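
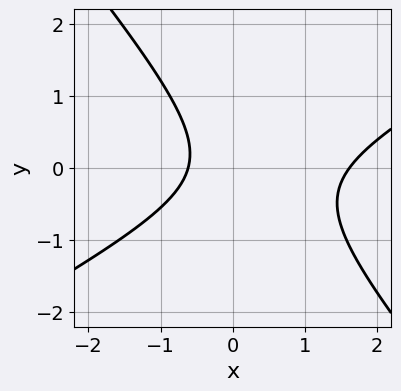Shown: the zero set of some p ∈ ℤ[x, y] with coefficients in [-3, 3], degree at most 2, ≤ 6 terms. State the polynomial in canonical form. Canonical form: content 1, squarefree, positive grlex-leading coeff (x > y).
2*x^2 - 2*x*y - 3*y^2 - 2*x - 2

First, deg p = 2. The shape is more complex than any degree-1 curve.
Then, observable constraints: no y-intercept at any integer in the box.
Finally, putting this together gives p.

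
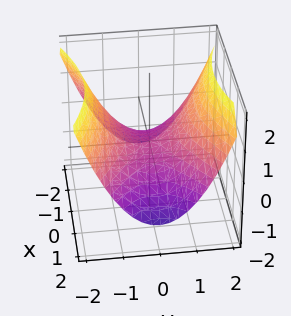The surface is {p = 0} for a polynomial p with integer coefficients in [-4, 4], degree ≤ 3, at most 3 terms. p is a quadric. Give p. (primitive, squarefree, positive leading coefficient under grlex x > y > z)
x^2 - 2*y^2 + 3*z

Degree: a saddle surface; a quadric, so deg p = 2.
Symmetries: it's symmetric under y → −y, forcing even powers of y; mirror symmetry x ↦ −x ⇒ only even powers of x.
Observable constraints: it meets the z-axis at z = 0 (among the integer gridlines); it meets the y-axis at y = 0 (among the integer gridlines); it meets the x-axis at x = 0 (among the integer gridlines).
Fitting integer coefficients to these (and the overall shape) gives p.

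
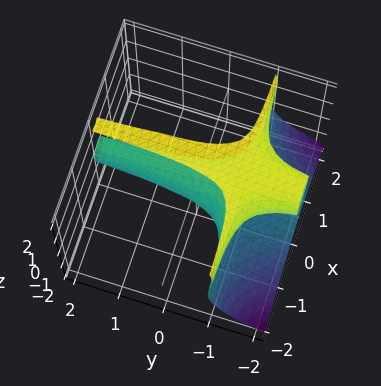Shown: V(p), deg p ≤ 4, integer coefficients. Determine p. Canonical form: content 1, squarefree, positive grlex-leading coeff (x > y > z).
2*x^2*y - z^3 + 2*x^2 + 3*z^2 - 2*z

(a) Degree: the shape is more complex than any degree-2 surface, so deg p = 3.
(b) Against the integer gridlines: one x-axis crossing is at x = 0; the z-axis gridline crossings are at z ∈ {0, 1, 2}; the visible y-axis segment lies entirely on the surface.
(c) These observations pin down the coefficients.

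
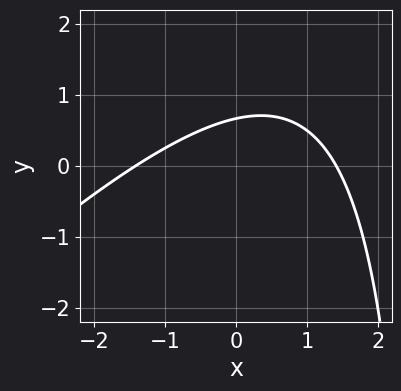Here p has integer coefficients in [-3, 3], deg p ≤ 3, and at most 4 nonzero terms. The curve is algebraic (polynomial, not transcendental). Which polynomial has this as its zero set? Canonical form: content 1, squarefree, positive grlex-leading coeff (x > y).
x^2 - x*y + 3*y - 2

Degree: no degree-1 curve has this shape, so deg p = 2.
Matching integer coefficients to the picture gives p.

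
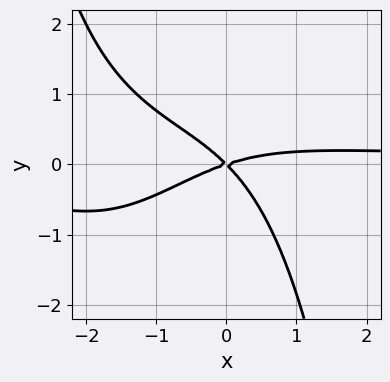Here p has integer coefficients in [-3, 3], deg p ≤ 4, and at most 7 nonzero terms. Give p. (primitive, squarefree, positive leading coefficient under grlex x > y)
x^3*y + 2*x^2*y - x^2 + 2*x*y + 3*y^2

1. deg p = 4. A generic line meets the curve in up to 4 points.
2. Reading off the gridlines: one x-axis crossing is at x = 0; one y-axis crossing is at y = 0.
3. Putting this together gives p.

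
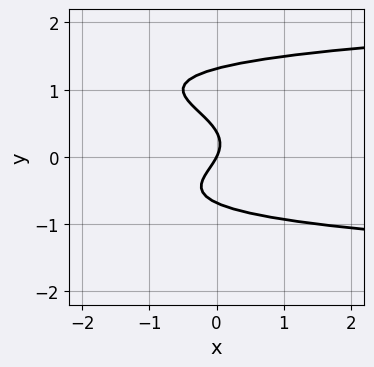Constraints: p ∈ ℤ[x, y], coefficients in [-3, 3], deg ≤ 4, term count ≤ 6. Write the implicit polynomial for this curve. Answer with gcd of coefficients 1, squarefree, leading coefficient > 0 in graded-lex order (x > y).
The degree is 4 — a generic line meets the curve in up to 4 points.
From the axis intercepts and sections: it crosses the y-axis at the gridline y = 0; one x-axis crossing is at x = 0.
Putting this together gives p.

3*y^4 - 3*y^3 - 2*y^2 - 2*x + y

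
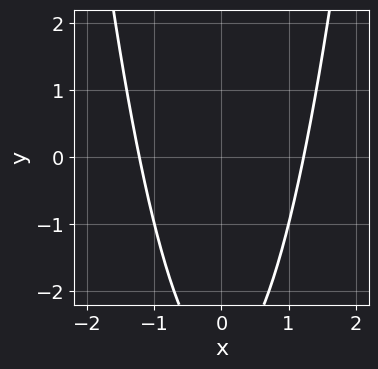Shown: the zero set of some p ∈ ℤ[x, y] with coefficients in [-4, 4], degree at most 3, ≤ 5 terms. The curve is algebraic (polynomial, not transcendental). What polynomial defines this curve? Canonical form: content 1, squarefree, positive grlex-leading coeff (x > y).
(a) Degree: no degree-1 curve has this shape, so deg p = 2.
(b) Symmetries: mirror symmetry x ↦ −x ⇒ only even powers of x.
(c) Checking where it meets the axes: it misses every integer gridline on the y-axis.
(d) Together with the visible shape, these determine p as stated.

2*x^2 - y - 3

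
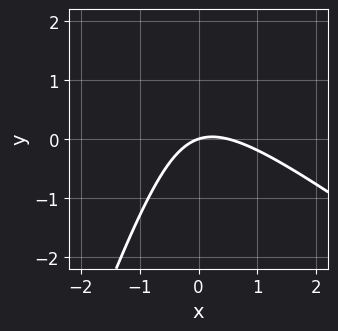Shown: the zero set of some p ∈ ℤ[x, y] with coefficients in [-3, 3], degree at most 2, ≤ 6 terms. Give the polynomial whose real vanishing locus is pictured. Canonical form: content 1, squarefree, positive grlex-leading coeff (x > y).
2*x^2 + 2*x*y - y^2 - x + 3*y

The degree is 2 — a generic line meets the curve in up to 2 points.
From the axis intercepts and sections: it meets the x-axis at x = 0 (among the integer gridlines); it meets the y-axis at y = 0 (among the integer gridlines).
These observations pin down the coefficients.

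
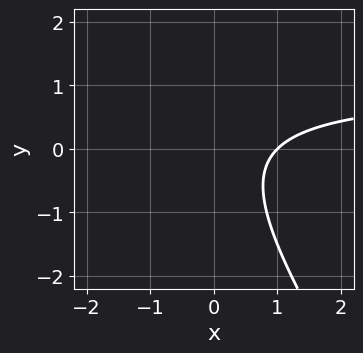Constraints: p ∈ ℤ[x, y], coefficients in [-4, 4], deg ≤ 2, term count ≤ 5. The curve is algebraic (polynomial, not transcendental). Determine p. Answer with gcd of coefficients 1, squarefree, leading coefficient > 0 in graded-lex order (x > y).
deg p = 2.
Observable constraints: one x-axis crossing is at x = 1; the curve avoids every integer y-axis point in the box.
These observations pin down the coefficients.

3*x*y + 2*y^2 - 3*x + 3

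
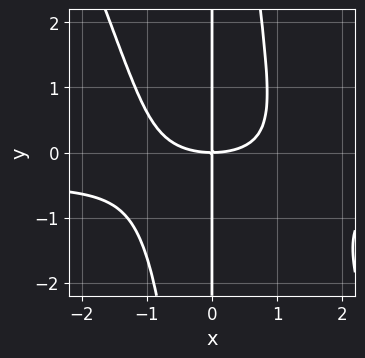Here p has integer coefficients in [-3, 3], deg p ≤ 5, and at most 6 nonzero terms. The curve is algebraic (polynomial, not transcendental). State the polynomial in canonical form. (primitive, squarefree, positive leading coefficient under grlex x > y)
2*x^3*y + x^2*y^2 + x^3 - 3*x*y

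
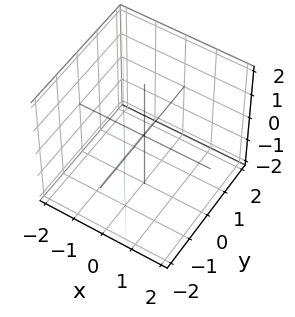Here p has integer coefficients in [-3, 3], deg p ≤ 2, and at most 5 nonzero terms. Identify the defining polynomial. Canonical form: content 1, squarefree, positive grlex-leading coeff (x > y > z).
1. The degree is 1 — every cross-section is a straight line — this is a plane.
2. Against the integer gridlines: it crosses the y-axis at the gridline y = -1; it misses every integer gridline on the z-axis.
3. Together with the visible shape, these determine p as stated.

3*x + 2*y + 2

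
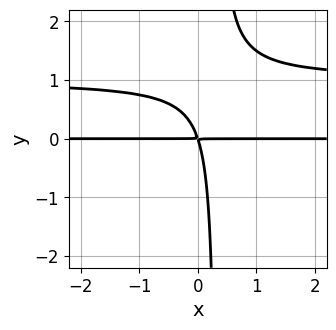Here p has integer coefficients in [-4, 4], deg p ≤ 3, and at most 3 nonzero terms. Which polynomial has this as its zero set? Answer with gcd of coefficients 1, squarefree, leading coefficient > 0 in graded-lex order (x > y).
3*x*y^2 - 3*x*y - y^2

(a) The degree is 3 — the shape is more complex than any degree-2 curve.
(b) Reading off the gridlines: every point of the x-axis in the box is on the curve.
(c) Matching integer coefficients to the picture gives p.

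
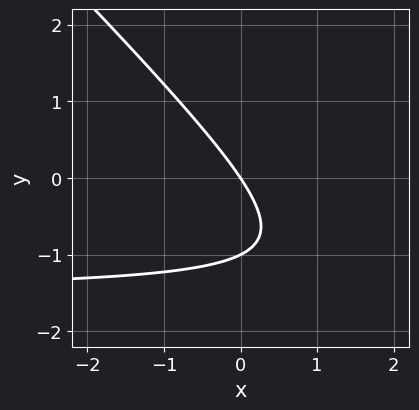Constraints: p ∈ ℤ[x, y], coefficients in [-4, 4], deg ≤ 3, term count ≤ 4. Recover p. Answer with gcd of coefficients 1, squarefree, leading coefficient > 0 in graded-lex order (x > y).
2*x*y + 2*y^2 + 3*x + 2*y

(a) Degree: the shape is more complex than any degree-1 curve, so deg p = 2.
(b) Observable constraints: it crosses the x-axis at the gridline x = 0; the y-axis gridline crossings are at y ∈ {-1, 0}.
(c) These observations pin down the coefficients.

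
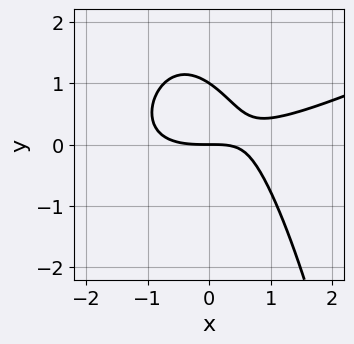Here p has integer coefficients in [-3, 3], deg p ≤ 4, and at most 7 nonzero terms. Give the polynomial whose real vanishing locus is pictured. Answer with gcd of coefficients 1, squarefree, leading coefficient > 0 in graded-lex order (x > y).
(a) Degree: no degree-2 curve has this shape, so deg p = 3.
(b) Reading off the gridlines: among the integer gridlines, it crosses the y-axis at y ∈ {0, 1}; it meets the x-axis at x = 0 (among the integer gridlines).
(c) Putting this together gives p.

x^3 - 2*x^2*y - 2*x*y - 3*y^2 + 3*y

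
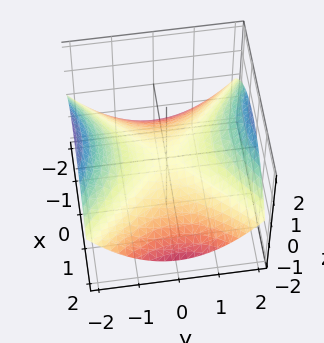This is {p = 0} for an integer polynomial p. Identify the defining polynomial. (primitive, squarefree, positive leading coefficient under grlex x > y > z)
1. The degree is 2 — a saddle surface; a quadric.
2. Symmetries: mirror symmetry x ↦ −x ⇒ only even powers of x; mirror symmetry y ↦ −y ⇒ only even powers of y.
3. Observable constraints: it crosses the x-axis at the gridline x = 0; it meets the y-axis at y = 0 (among the integer gridlines); it crosses the z-axis at the gridline z = 0.
4. Assembling these constraints gives the stated polynomial.

x^2 - y^2 + 3*z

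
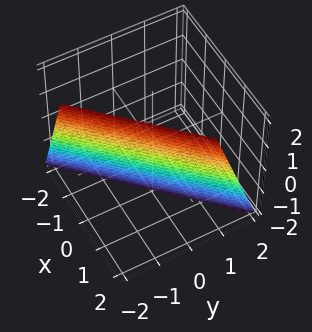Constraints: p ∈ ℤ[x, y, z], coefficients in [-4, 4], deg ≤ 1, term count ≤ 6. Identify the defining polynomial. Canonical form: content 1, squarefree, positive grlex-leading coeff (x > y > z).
The degree is 1 — the surface is flat (a plane).
From the visible intercepts: one z-axis crossing is at z = -2.
Assembling these constraints gives the stated polynomial.

3*x - 3*y - z - 2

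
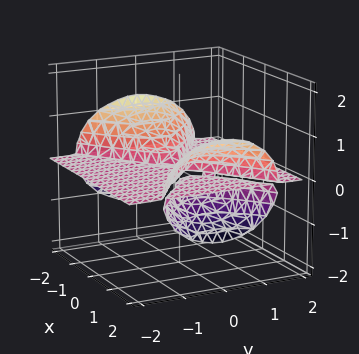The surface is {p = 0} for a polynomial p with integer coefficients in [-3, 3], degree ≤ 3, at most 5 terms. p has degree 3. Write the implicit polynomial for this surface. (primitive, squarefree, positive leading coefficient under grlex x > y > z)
x^2*z - 2*y^2*z - 3*z^3

The degree is 3 — a generic line meets the surface in up to 3 points.
Reading off the gridlines: one z-axis crossing is at z = 0; the visible y-axis segment lies entirely on the surface; the visible x-axis segment lies entirely on the surface.
These observations pin down the coefficients.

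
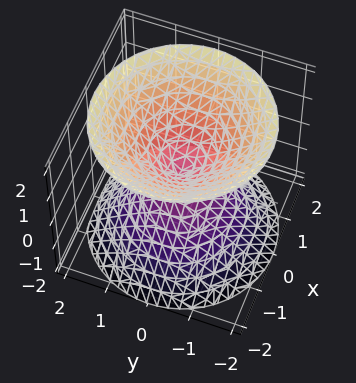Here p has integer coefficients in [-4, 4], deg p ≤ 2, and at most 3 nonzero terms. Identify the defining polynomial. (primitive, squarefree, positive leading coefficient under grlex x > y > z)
x^2 + y^2 - z^2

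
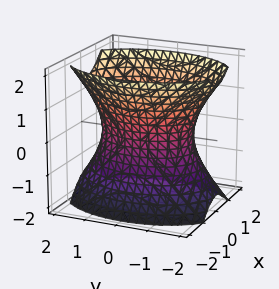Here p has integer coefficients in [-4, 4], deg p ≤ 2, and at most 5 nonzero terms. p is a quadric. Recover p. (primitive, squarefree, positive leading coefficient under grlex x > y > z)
2*x^2 + y^2 - z^2 - 2

(a) The degree is 2 — an hourglass — one-sheet hyperboloid; a quadric.
(b) Symmetries: the z ↦ −z reflection is a symmetry, so z appears only in even powers; mirror symmetry y ↦ −y ⇒ only even powers of y; the x ↦ −x reflection is a symmetry, so x appears only in even powers.
(c) Reading off the gridlines: the x-axis gridline crossings are at x ∈ {-1, 1}; the surface avoids every integer z-axis point in the box.
(d) Together with the visible shape, these determine p as stated.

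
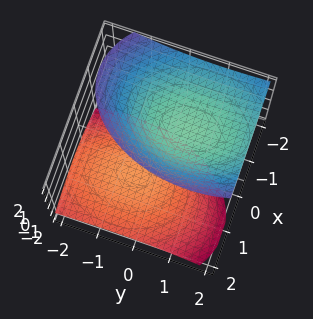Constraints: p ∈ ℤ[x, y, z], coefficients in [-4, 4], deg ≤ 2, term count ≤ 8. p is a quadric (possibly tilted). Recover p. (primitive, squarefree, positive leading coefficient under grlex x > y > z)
First, there are 2 components. They look like related sheets of one shape, so recover p as a whole.
Next, degree: no degree-1 surface has this shape, so deg p = 2.
Next, observable constraints: no x-intercept at any integer in the box; it misses every integer gridline on the y-axis.
Finally, the integer polynomial consistent with all of this is the stated p.

2*x^2 + 2*x*z + y^2 - y*z - 2*z^2 + 3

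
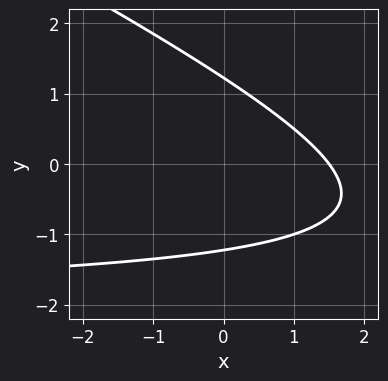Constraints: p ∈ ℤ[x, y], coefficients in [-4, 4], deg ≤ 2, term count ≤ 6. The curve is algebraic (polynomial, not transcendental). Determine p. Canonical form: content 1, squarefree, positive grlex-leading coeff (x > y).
x*y + 2*y^2 + 2*x - 3

(a) The degree is 2 — the shape is more complex than any degree-1 curve.
(b) Solving for integer coefficients yields p as stated.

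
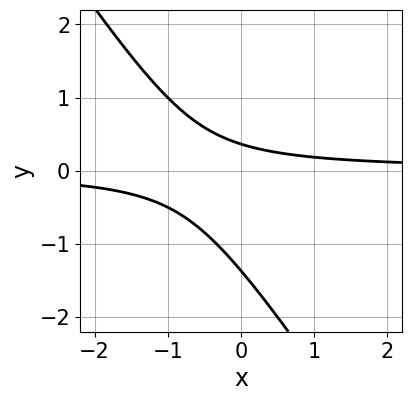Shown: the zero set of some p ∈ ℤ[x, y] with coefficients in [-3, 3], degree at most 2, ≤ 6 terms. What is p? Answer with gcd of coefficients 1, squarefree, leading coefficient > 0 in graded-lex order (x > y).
(a) deg p = 2.
(b) Checking where it meets the axes: the curve avoids every integer x-axis point in the box.
(c) The integer polynomial consistent with all of this is the stated p.

3*x*y + 2*y^2 + 2*y - 1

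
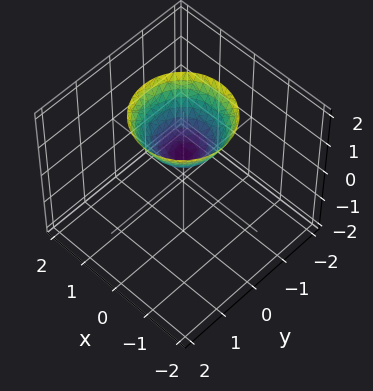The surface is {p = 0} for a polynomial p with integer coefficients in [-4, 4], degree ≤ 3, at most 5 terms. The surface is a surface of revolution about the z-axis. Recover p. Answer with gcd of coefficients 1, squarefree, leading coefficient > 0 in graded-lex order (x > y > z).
3*x^2 + 3*y^2 - 3*z + 2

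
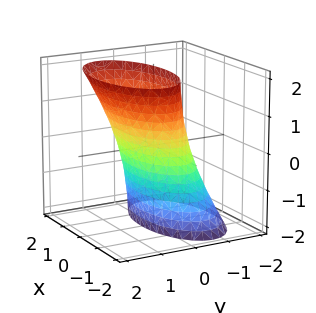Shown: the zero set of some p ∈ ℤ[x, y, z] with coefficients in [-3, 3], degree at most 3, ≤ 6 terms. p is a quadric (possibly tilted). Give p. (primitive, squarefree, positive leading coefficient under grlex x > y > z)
x^2 + 3*y^2 - 2*y*z - 2

First, the degree is 2 — the shape is more complex than any degree-1 surface.
Then, against the integer gridlines: no z-intercept at any integer in the box.
Finally, fitting integer coefficients to these (and the overall shape) gives p.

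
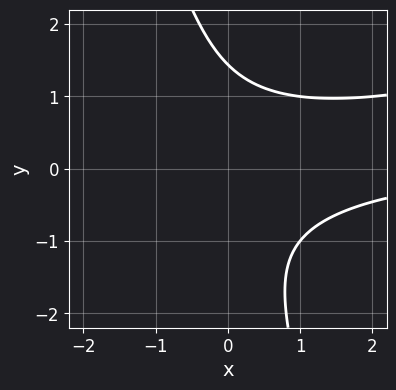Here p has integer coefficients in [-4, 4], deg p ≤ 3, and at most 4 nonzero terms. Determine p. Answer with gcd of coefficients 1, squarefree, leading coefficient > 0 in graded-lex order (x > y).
x^2*y - 3*x*y^2 - y^3 + 3

First, deg p = 3. The shape is more complex than any degree-2 curve.
Then, from the visible intercepts: the curve avoids every integer x-axis point in the box.
Finally, together with the visible shape, these determine p as stated.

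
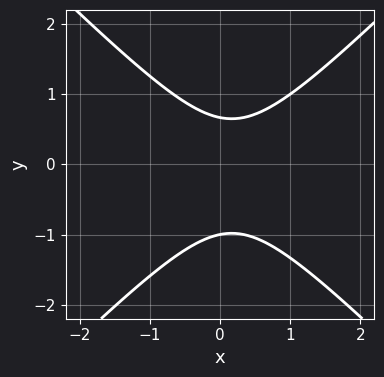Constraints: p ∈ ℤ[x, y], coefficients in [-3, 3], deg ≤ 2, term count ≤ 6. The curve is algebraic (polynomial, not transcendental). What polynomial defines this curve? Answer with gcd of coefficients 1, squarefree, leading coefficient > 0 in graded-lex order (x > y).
1. Degree: no degree-1 curve has this shape, so deg p = 2.
2. Observable constraints: it meets the y-axis at y = -1 (among the integer gridlines); no x-intercept at any integer in the box.
3. Assembling these constraints gives the stated polynomial.

3*x^2 - 3*y^2 - x - y + 2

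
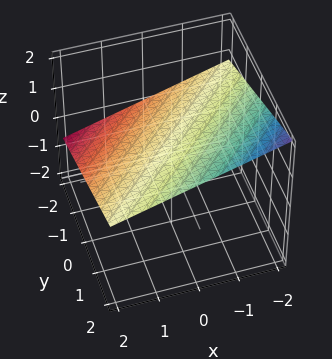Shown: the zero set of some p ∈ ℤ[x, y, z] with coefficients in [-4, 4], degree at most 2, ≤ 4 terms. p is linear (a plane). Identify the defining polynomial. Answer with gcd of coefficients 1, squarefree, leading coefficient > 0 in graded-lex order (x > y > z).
(a) deg p = 1. The surface is flat (a plane).
(b) Observable constraints: it meets the x-axis at x = 2 (among the integer gridlines); it crosses the y-axis at the gridline y = -2.
(c) The integer polynomial consistent with all of this is the stated p.

x - y + 3*z - 2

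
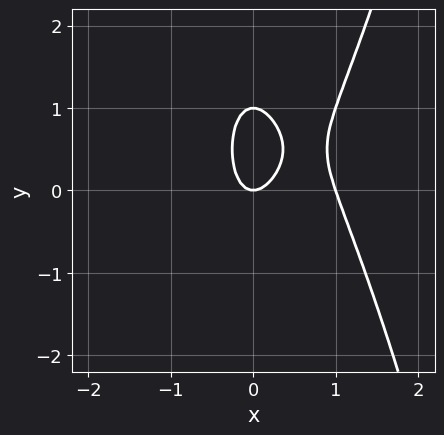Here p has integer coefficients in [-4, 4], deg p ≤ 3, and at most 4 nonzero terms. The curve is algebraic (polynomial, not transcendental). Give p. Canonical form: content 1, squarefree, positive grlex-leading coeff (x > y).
3*x^3 - 3*x^2 - y^2 + y

First, deg p = 3. The shape is more complex than any degree-2 curve.
Next, reading off the gridlines: the x-axis gridline crossings are at x ∈ {0, 1}; the y-axis gridline crossings are at y ∈ {0, 1}.
Finally, together with the visible shape, these determine p as stated.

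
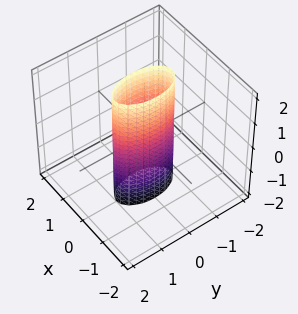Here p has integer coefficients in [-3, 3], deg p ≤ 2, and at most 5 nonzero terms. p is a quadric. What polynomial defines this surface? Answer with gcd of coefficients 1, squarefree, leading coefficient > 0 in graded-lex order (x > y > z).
1. The degree is 2 — constant cross-section along one axis; a quadric.
2. Symmetries: it's symmetric under x → −x, forcing even powers of x; mirror symmetry z ↦ −z ⇒ only even powers of z; it's symmetric under y → −y, forcing even powers of y.
3. Observable constraints: among the integer gridlines, it crosses the y-axis at y ∈ {-1, 1}; no z-intercept at any integer in the box.
4. These observations pin down the coefficients.

3*x^2 + y^2 - 1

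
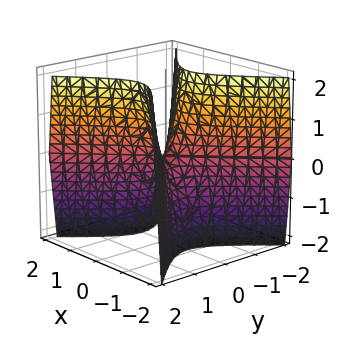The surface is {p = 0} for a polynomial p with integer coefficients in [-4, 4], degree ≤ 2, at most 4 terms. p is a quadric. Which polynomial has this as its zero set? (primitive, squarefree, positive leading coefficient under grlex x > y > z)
3*x^2 - 3*y^2 + z

1. The degree is 2 — a hyperbolic paraboloid; a quadric.
2. Symmetries: the y ↦ −y reflection is a symmetry, so y appears only in even powers; mirror symmetry x ↦ −x ⇒ only even powers of x.
3. From the axis intercepts and sections: it crosses the x-axis at the gridline x = 0; one y-axis crossing is at y = 0; one z-axis crossing is at z = 0.
4. Fitting integer coefficients to these (and the overall shape) gives p.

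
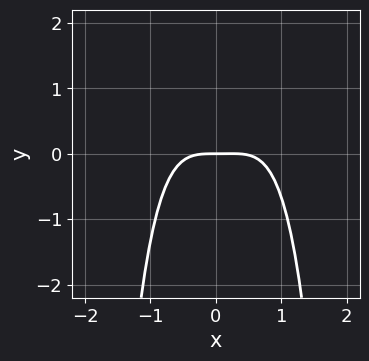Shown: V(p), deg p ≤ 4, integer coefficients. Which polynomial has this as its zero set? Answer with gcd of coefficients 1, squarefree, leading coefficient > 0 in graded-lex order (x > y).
3*x^4 - x^3 + 3*y

The degree is 4 — the shape is more complex than any degree-3 curve.
Against the integer gridlines: it crosses the y-axis at the gridline y = 0; it meets the x-axis at x = 0 (among the integer gridlines).
Putting this together gives p.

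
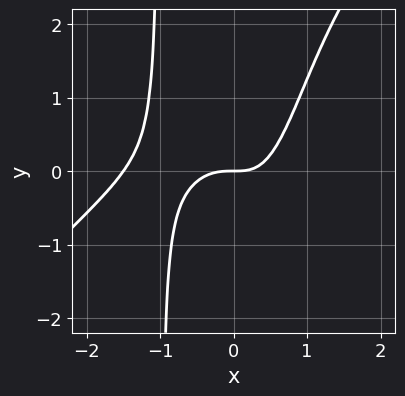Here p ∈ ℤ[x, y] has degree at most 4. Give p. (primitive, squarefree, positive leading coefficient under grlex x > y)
2*x^4 - 2*x^3*y + 3*x^3 - 2*y

1. deg p = 4. The shape is more complex than any degree-3 curve.
2. Observable constraints: it crosses the x-axis at the gridline x = 0; one y-axis crossing is at y = 0.
3. Assembling these constraints gives the stated polynomial.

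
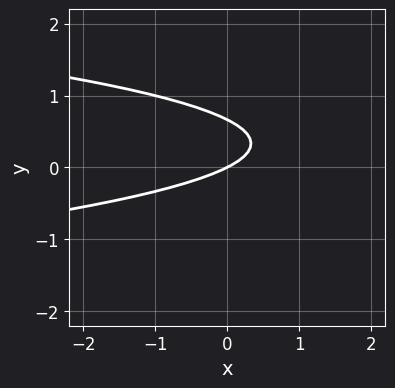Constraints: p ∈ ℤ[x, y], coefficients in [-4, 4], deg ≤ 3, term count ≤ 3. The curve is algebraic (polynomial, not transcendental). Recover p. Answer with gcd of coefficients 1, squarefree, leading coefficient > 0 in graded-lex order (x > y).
3*y^2 + x - 2*y

1. Degree: no degree-1 curve has this shape, so deg p = 2.
2. From the axis intercepts and sections: one x-axis crossing is at x = 0; one y-axis crossing is at y = 0.
3. The integer polynomial consistent with all of this is the stated p.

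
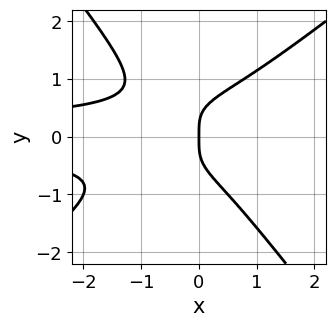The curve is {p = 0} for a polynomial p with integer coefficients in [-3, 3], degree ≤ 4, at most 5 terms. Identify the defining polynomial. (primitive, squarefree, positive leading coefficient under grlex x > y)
(a) The degree is 4 — no degree-3 curve has this shape.
(b) From the axis intercepts and sections: it crosses the x-axis at the gridline x = 0; it meets the y-axis at y = 0 (among the integer gridlines).
(c) Solving for integer coefficients yields p as stated.

2*x^2*y^2 - x*y^3 - 2*y^4 + x*y^2 + x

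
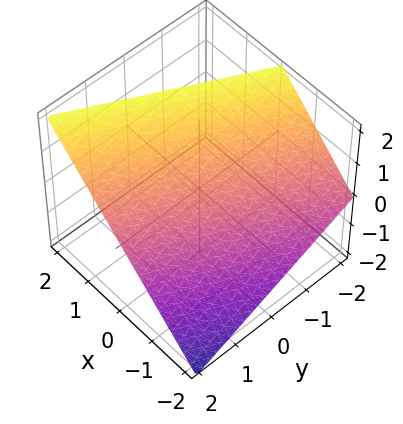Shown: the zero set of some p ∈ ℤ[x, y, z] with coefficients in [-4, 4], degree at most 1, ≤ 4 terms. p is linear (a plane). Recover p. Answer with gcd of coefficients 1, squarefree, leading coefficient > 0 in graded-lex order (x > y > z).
deg p = 1. Every cross-section is a straight line — this is a plane.
Checking where it meets the axes: it meets the y-axis at y = 2 (among the integer gridlines); one z-axis crossing is at z = 1; one x-axis crossing is at x = -1.
These observations pin down the coefficients.

2*x - y - 2*z + 2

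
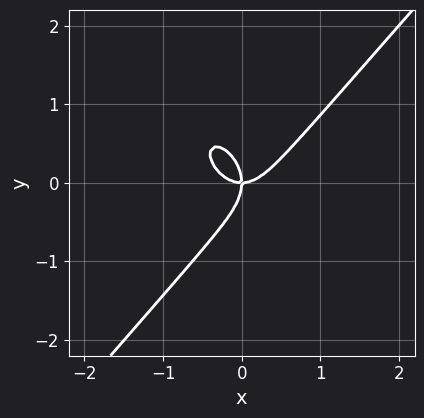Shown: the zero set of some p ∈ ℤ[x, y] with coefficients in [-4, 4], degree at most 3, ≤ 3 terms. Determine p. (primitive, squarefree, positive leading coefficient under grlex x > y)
3*x^3 - 2*y^3 - 2*x*y

The degree is 3 — a generic line meets the curve in up to 3 points.
Reading off the gridlines: it crosses the x-axis at the gridline x = 0; it crosses the y-axis at the gridline y = 0.
Solving for integer coefficients yields p as stated.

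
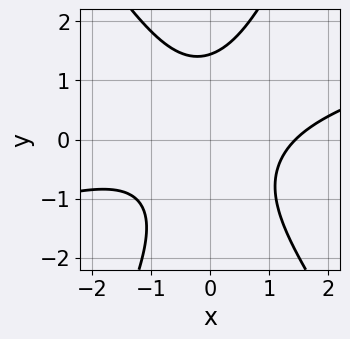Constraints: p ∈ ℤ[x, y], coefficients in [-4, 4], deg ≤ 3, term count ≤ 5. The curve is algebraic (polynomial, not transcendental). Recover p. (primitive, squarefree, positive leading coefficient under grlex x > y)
x^3 - 3*x^2*y - x*y^2 + y^3 - 3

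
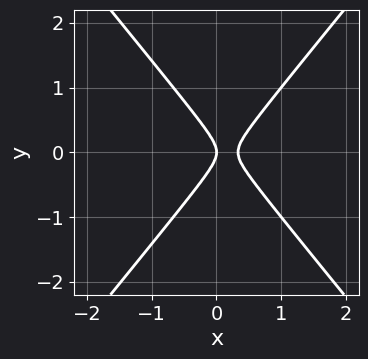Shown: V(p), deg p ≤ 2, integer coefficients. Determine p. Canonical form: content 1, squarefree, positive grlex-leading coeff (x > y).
3*x^2 - 2*y^2 - x

First, degree: the shape is more complex than any degree-1 curve, so deg p = 2.
Next, symmetries: mirror symmetry y ↦ −y ⇒ only even powers of y.
Then, checking where it meets the axes: one x-axis crossing is at x = 0; it meets the y-axis at y = 0 (among the integer gridlines).
Finally, together with the visible shape, these determine p as stated.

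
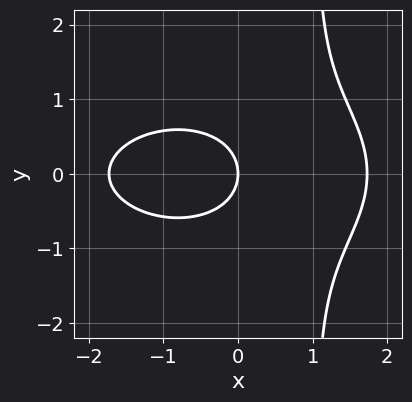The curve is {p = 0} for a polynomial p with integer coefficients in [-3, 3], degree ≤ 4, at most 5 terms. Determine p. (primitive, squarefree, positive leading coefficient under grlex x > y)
First, degree: the shape is more complex than any degree-2 curve, so deg p = 3.
Next, symmetries: mirror symmetry y ↦ −y ⇒ only even powers of y.
Next, observable constraints: it crosses the y-axis at the gridline y = 0; one x-axis crossing is at x = 0.
Finally, putting this together gives p.

x^3 + 3*x*y^2 - 3*y^2 - 3*x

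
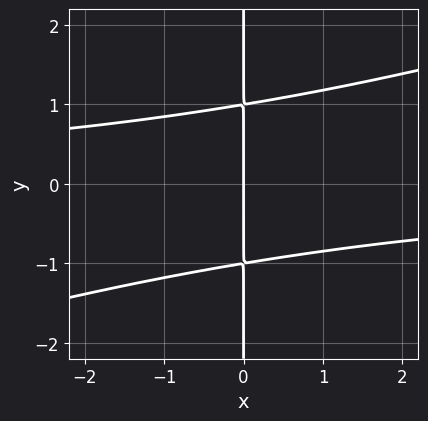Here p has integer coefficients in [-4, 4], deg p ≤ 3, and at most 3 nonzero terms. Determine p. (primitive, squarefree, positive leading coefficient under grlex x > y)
x^2*y - 3*x*y^2 + 3*x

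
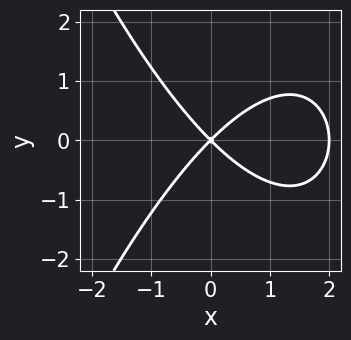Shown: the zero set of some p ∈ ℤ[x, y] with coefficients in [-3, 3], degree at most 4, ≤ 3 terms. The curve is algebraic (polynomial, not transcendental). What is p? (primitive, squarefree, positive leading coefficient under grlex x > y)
deg p = 3.
Symmetries: the y ↦ −y reflection is a symmetry, so y appears only in even powers.
Against the integer gridlines: it meets the y-axis at y = 0 (among the integer gridlines); among the integer gridlines, it crosses the x-axis at x ∈ {0, 2}.
Putting this together gives p.

x^3 - 2*x^2 + 2*y^2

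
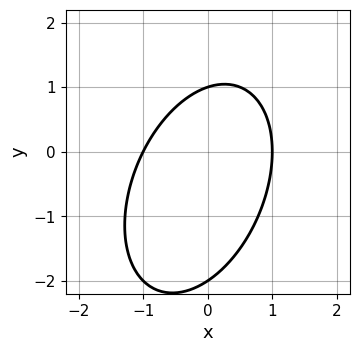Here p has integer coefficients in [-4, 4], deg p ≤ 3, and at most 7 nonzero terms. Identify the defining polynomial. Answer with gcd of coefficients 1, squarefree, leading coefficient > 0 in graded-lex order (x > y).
2*x^2 - x*y + y^2 + y - 2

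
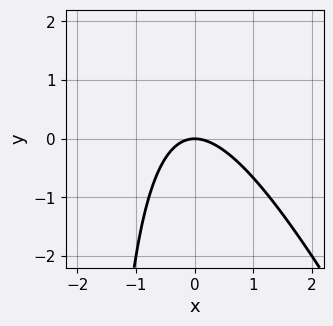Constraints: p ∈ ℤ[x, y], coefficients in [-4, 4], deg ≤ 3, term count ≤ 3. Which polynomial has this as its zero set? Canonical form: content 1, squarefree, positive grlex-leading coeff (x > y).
1. The degree is 2 — the shape is more complex than any degree-1 curve.
2. Checking where it meets the axes: it meets the x-axis at x = 0 (among the integer gridlines); it meets the y-axis at y = 0 (among the integer gridlines).
3. Fitting integer coefficients to these (and the overall shape) gives p.

2*x^2 + x*y + 2*y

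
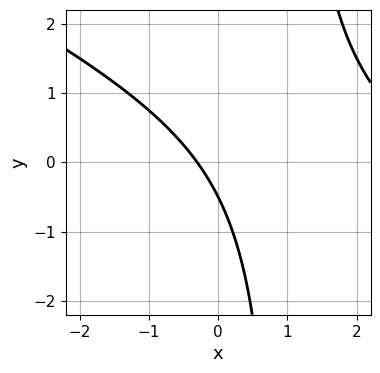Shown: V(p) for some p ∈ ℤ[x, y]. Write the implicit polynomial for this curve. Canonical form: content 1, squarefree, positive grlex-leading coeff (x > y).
deg p = 2.
Matching integer coefficients to the picture gives p.

x^2 + 2*x*y - 3*x - 2*y - 1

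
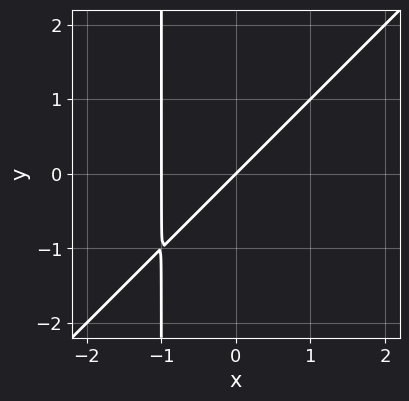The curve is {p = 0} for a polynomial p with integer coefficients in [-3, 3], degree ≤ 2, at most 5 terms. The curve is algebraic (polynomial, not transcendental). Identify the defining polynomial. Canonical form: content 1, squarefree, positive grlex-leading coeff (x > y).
x^2 - x*y + x - y

1. Degree: a generic line meets the curve in up to 2 points, so deg p = 2.
2. From the visible intercepts: it meets the y-axis at y = 0 (among the integer gridlines); the x-axis gridline crossings are at x ∈ {-1, 0}.
3. Solving for integer coefficients yields p as stated.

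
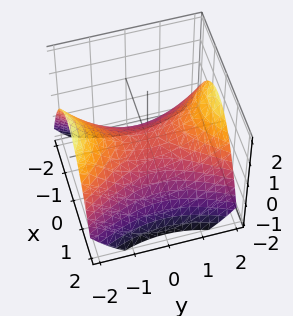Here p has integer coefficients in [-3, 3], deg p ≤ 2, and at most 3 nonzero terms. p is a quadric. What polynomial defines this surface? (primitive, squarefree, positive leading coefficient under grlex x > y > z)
2*x^2 - y^2 + 3*z

1. The degree is 2 — a hyperbolic paraboloid; a quadric.
2. Symmetries: mirror symmetry x ↦ −x ⇒ only even powers of x; the y ↦ −y reflection is a symmetry, so y appears only in even powers.
3. Observable constraints: one x-axis crossing is at x = 0; one z-axis crossing is at z = 0; it meets the y-axis at y = 0 (among the integer gridlines).
4. The integer polynomial consistent with all of this is the stated p.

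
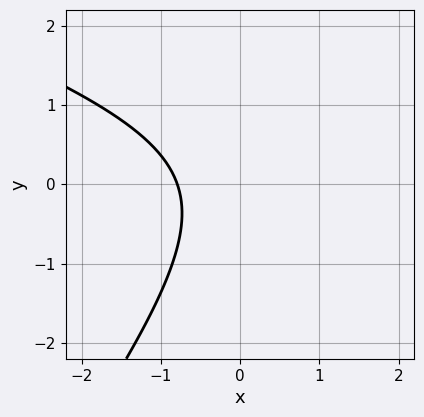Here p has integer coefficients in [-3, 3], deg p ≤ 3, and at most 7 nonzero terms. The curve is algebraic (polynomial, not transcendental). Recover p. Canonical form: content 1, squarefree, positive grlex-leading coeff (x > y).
x^2 + 2*x*y - 2*y^2 - 3*x - 3

First, degree: a generic line meets the curve in up to 2 points, so deg p = 2.
Next, from the visible intercepts: it misses every integer gridline on the y-axis.
Finally, matching integer coefficients to the picture gives p.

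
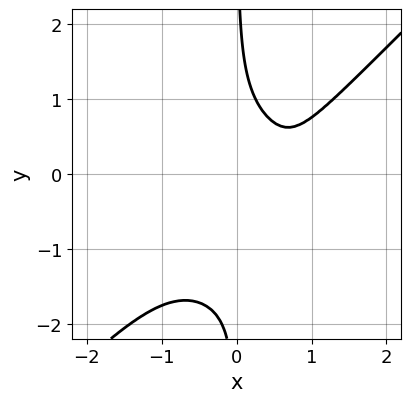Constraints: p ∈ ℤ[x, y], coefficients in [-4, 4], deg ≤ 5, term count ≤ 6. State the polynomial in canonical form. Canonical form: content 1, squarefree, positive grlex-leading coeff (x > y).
1. The degree is 4 — the shape is more complex than any degree-3 curve.
2. Reading off the gridlines: no x-intercept at any integer in the box; it misses every integer gridline on the y-axis.
3. These observations pin down the coefficients.

3*x^4 - 3*x*y^3 - 3*x*y^2 - 2*x + 2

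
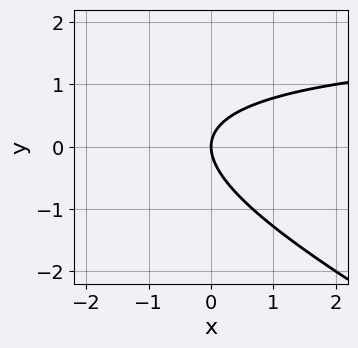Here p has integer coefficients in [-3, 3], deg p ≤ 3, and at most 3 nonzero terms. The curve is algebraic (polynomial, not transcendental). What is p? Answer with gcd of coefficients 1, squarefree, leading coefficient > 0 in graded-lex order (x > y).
x*y + 2*y^2 - 2*x

1. The degree is 2 — no degree-1 curve has this shape.
2. From the axis intercepts and sections: it crosses the y-axis at the gridline y = 0; one x-axis crossing is at x = 0.
3. These observations pin down the coefficients.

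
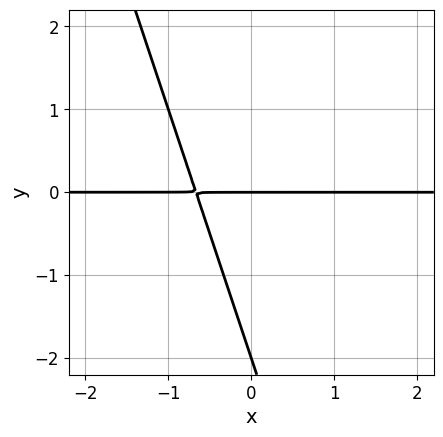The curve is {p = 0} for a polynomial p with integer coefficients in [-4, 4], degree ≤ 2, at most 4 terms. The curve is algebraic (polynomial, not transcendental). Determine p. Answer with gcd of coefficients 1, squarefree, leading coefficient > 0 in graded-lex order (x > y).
1. The degree is 2 — no degree-1 curve has this shape.
2. From the axis intercepts and sections: the y-axis gridline crossings are at y ∈ {-2, 0}; the visible x-axis segment lies entirely on the curve.
3. Together with the visible shape, these determine p as stated.

3*x*y + y^2 + 2*y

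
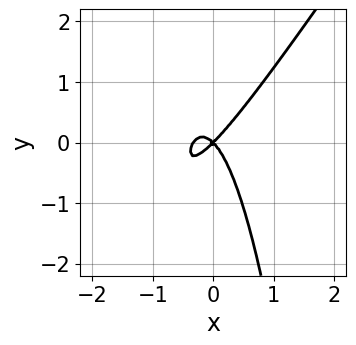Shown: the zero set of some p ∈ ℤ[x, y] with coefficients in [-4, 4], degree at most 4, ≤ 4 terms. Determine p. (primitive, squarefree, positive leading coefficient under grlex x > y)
3*x^3 - 2*x^2*y + x^2 - y^2

(a) The degree is 3 — a generic line meets the curve in up to 3 points.
(b) From the axis intercepts and sections: it meets the x-axis at x = 0 (among the integer gridlines); one y-axis crossing is at y = 0.
(c) Solving for integer coefficients yields p as stated.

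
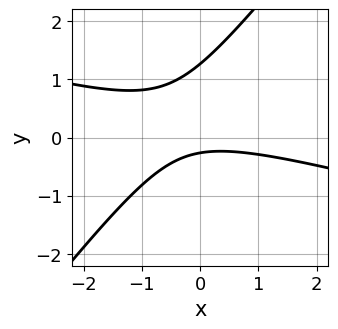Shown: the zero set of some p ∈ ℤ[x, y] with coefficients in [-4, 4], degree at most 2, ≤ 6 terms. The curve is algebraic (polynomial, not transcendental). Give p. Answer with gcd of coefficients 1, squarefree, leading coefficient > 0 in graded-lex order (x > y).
The degree is 2 — the shape is more complex than any degree-1 curve.
Checking where it meets the axes: it misses every integer gridline on the x-axis.
The integer polynomial consistent with all of this is the stated p.

x^2 + 3*x*y - 3*y^2 + 3*y + 1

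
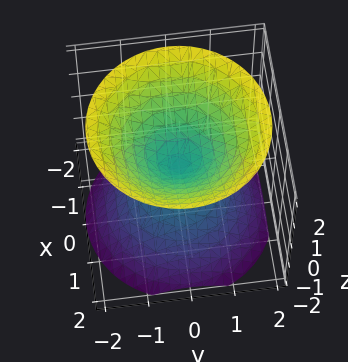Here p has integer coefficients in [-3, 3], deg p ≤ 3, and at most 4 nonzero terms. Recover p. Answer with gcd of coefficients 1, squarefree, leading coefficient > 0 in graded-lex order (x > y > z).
x^2 + y^2 - z^2

(a) I count 2 distinct pieces. They look like related sheets of one shape, so recover p as a whole.
(b) deg p = 2. Two nappes meeting at a single point; a quadric.
(c) Symmetries: every cross-section ⟂ z is a circle, so x, y appear only via x² + y²; it's symmetric under z → −z, forcing even powers of z.
(d) Checking where it meets the axes: it meets the y-axis at y = 0 (among the integer gridlines); a circular section at z = 1 has radius exactly 1; it meets the x-axis at x = 0 (among the integer gridlines).
(e) Assembling these constraints gives the stated polynomial.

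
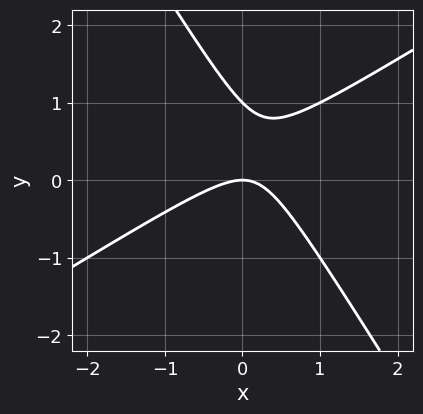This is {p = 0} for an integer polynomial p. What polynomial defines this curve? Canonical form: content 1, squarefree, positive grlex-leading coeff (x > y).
(a) deg p = 2. A generic line meets the curve in up to 2 points.
(b) Observable constraints: among the integer gridlines, it crosses the y-axis at y ∈ {0, 1}; it meets the x-axis at x = 0 (among the integer gridlines).
(c) Together with the visible shape, these determine p as stated.

x^2 - x*y - y^2 + y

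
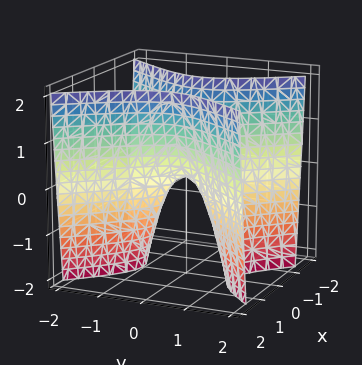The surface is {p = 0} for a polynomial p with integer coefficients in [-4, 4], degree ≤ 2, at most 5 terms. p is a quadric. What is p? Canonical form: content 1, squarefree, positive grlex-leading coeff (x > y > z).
3*x^2 - 2*y^2 - z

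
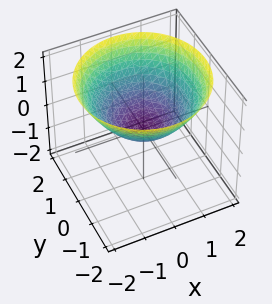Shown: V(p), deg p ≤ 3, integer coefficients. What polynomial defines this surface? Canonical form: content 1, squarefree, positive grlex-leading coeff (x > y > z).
x^2 + y^2 - 2*z

(a) The degree is 2 — a single bowl opening along one axis; a quadric.
(b) By symmetry, the z-axis is an axis of rotation, so x and y enter only as x² + y².
(c) From the axis intercepts and sections: it crosses the y-axis at the gridline y = 0; it crosses the z-axis at the gridline z = 0.
(d) Solving for integer coefficients yields p as stated.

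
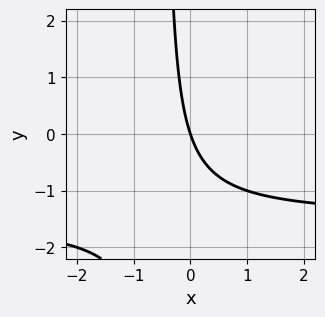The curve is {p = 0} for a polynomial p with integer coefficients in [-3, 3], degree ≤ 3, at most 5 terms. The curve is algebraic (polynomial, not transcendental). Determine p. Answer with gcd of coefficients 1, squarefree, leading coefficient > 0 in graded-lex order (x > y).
(a) The degree is 2 — no degree-1 curve has this shape.
(b) Reading off the gridlines: it meets the y-axis at y = 0 (among the integer gridlines); one x-axis crossing is at x = 0.
(c) Fitting integer coefficients to these (and the overall shape) gives p.

2*x*y + 3*x + y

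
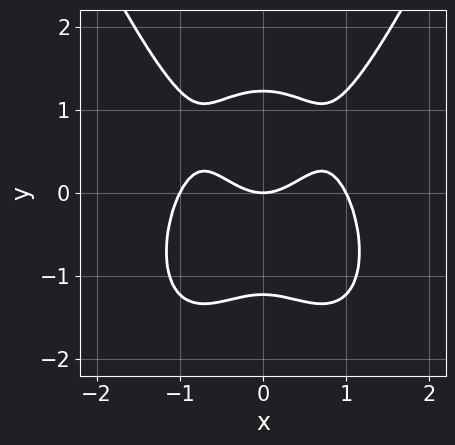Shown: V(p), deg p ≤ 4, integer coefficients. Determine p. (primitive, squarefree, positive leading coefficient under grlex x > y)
deg p = 4.
Symmetries: the x ↦ −x reflection is a symmetry, so x appears only in even powers.
Reading off the gridlines: it crosses the y-axis at the gridline y = 0; among the integer gridlines, it crosses the x-axis at x ∈ {-1, 0, 1}.
Fitting integer coefficients to these (and the overall shape) gives p.

3*x^4 - 2*y^3 - 3*x^2 + 3*y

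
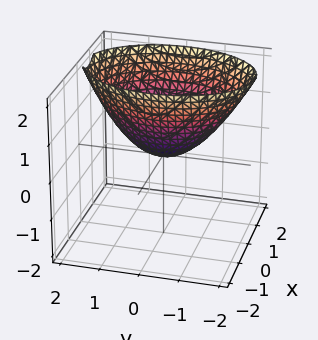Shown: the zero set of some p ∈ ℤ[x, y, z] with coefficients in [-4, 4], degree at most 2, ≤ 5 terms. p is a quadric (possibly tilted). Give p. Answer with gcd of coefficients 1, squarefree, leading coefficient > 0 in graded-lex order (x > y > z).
1. Degree: the shape is more complex than any degree-1 surface, so deg p = 2.
2. Against the integer gridlines: it meets the z-axis at z = 0 (among the integer gridlines); it meets the y-axis at y = 0 (among the integer gridlines); one x-axis crossing is at x = 0.
3. Putting this together gives p.

2*x^2 - x*z + y^2 - 2*z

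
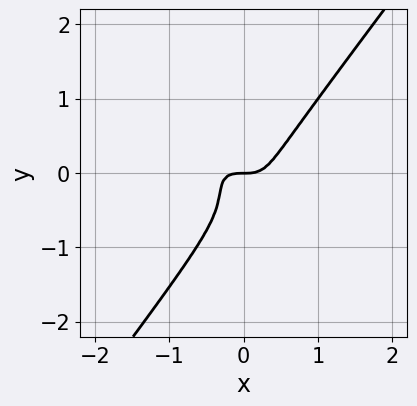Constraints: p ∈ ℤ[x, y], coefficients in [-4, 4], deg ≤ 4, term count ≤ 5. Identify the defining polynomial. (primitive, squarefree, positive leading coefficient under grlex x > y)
3*x^3 + 3*x^2*y - 3*y^3 - 2*y^2 - y

First, deg p = 3. No degree-2 curve has this shape.
Then, checking where it meets the axes: it meets the x-axis at x = 0 (among the integer gridlines); it meets the y-axis at y = 0 (among the integer gridlines).
Finally, these observations pin down the coefficients.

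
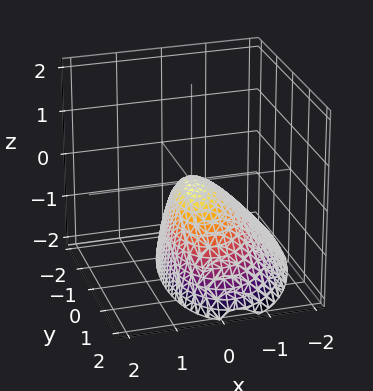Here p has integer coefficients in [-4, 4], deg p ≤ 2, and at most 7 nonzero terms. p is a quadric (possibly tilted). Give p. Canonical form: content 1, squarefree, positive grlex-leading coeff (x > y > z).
3*x^2 - x*y - 2*x*z + y^2 + 2*z

1. The degree is 2 — the shape is more complex than any degree-1 surface.
2. Against the integer gridlines: it crosses the x-axis at the gridline x = 0; it crosses the z-axis at the gridline z = 0.
3. Matching integer coefficients to the picture gives p.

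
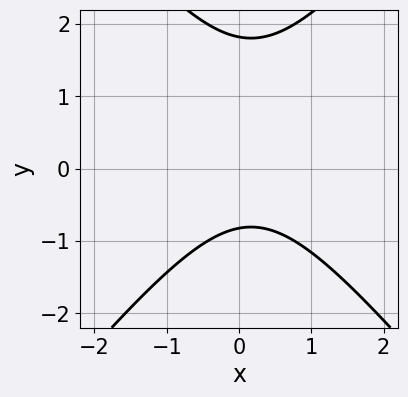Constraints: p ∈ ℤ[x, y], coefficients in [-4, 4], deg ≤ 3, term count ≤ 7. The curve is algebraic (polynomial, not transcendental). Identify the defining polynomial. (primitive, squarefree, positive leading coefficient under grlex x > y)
First, deg p = 2.
Then, against the integer gridlines: no x-intercept at any integer in the box.
Finally, the integer polynomial consistent with all of this is the stated p.

3*x^2 - 2*y^2 - x + 2*y + 3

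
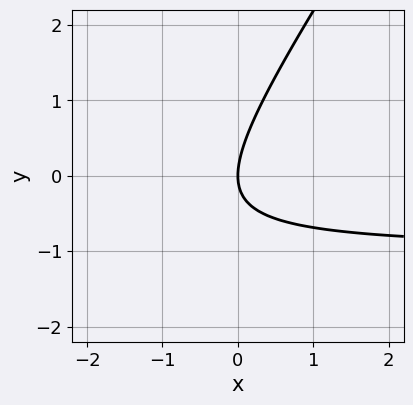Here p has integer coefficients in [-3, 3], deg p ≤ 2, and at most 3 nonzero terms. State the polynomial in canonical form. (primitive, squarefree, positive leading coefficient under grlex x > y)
1. Degree: the shape is more complex than any degree-1 curve, so deg p = 2.
2. From the axis intercepts and sections: it meets the y-axis at y = 0 (among the integer gridlines); it meets the x-axis at x = 0 (among the integer gridlines).
3. Assembling these constraints gives the stated polynomial.

3*x*y - 2*y^2 + 3*x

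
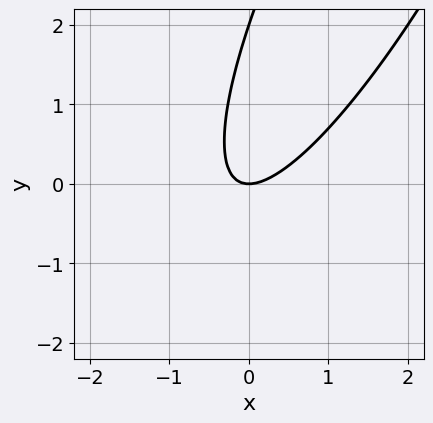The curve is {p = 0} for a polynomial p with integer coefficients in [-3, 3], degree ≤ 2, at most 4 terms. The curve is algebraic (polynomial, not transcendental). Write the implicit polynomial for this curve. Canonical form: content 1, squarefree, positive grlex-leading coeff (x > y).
(a) The degree is 2 — no degree-1 curve has this shape.
(b) Checking where it meets the axes: it meets the x-axis at x = 0 (among the integer gridlines); the y-axis gridline crossings are at y ∈ {0, 2}.
(c) Assembling these constraints gives the stated polynomial.

3*x^2 - 3*x*y + y^2 - 2*y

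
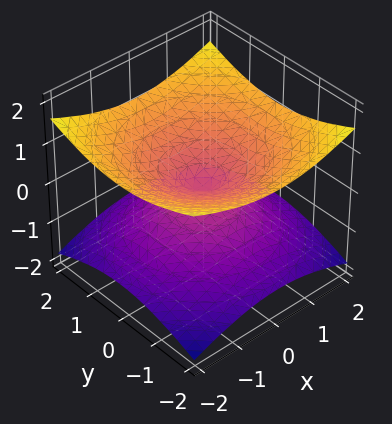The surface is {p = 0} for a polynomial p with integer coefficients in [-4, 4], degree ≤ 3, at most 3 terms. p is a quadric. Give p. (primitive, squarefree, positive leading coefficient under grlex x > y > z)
x^2 + y^2 - 3*z^2

(a) deg p = 2. Two nappes meeting at a single point; a quadric.
(b) Symmetries: the z ↦ −z reflection is a symmetry, so z appears only in even powers; the surface is invariant under rotation about z: p = q(x² + y², z).
(c) Observable constraints: it meets the y-axis at y = 0 (among the integer gridlines); it meets the x-axis at x = 0 (among the integer gridlines); a circular section at z = -1 has radius between 1 and 2.
(d) These observations pin down the coefficients.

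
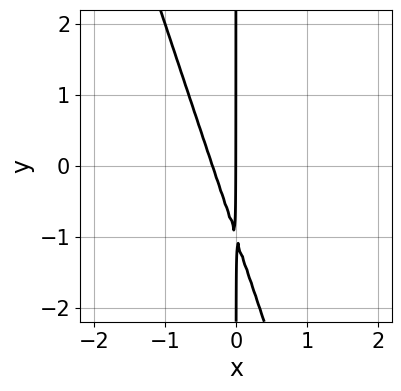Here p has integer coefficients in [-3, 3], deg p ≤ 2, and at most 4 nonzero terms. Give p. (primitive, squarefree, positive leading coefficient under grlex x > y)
Degree: the shape is more complex than any degree-1 curve, so deg p = 2.
From the axis intercepts and sections: it meets the x-axis at x = 0 (among the integer gridlines); the visible y-axis segment lies entirely on the curve.
Fitting integer coefficients to these (and the overall shape) gives p.

3*x^2 + x*y + x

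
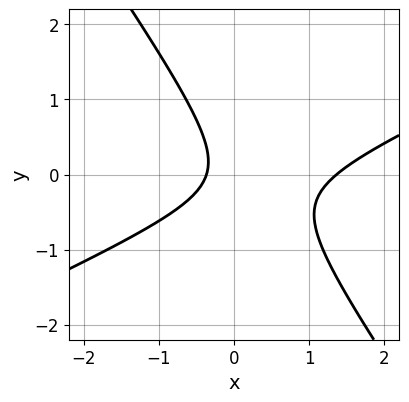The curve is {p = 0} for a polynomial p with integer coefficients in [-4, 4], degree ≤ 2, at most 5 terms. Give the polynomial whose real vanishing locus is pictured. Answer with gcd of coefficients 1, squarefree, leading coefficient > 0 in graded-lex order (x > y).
deg p = 2. The shape is more complex than any degree-1 curve.
Against the integer gridlines: it misses every integer gridline on the y-axis.
These observations pin down the coefficients.

2*x^2 - 3*x*y - 3*y^2 - 2*x - 1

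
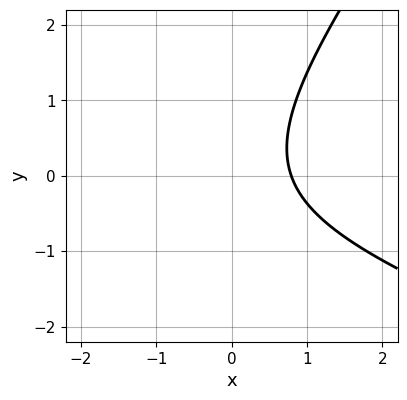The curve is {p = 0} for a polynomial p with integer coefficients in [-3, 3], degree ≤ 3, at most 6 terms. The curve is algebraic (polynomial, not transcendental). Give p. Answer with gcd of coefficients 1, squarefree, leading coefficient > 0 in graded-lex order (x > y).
x^2 + 2*x*y - 2*y^2 + 3*x - 3

(a) Degree: the shape is more complex than any degree-1 curve, so deg p = 2.
(b) From the visible intercepts: it misses every integer gridline on the y-axis.
(c) These observations pin down the coefficients.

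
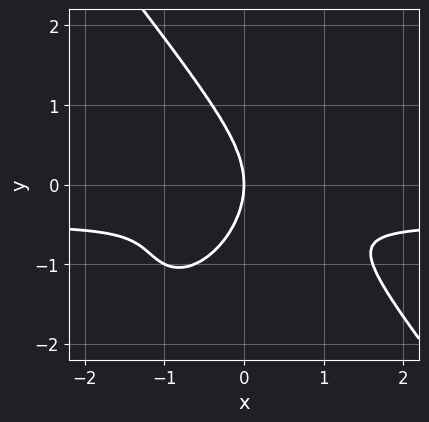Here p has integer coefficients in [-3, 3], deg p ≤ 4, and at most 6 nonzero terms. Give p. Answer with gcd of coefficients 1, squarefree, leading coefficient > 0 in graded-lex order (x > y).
2*x^3*y + y^4 + x^3 + 2*x*y^2

First, deg p = 4.
Next, observable constraints: one y-axis crossing is at y = 0; one x-axis crossing is at x = 0.
Finally, fitting integer coefficients to these (and the overall shape) gives p.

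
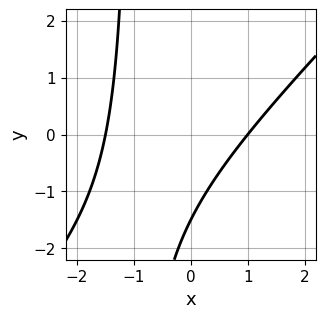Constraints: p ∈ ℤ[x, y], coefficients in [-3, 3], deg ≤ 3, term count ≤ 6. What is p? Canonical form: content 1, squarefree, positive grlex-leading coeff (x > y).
First, degree: no degree-1 curve has this shape, so deg p = 2.
Then, observable constraints: one x-axis crossing is at x = 1.
Finally, matching integer coefficients to the picture gives p.

2*x^2 - 2*x*y + x - 2*y - 3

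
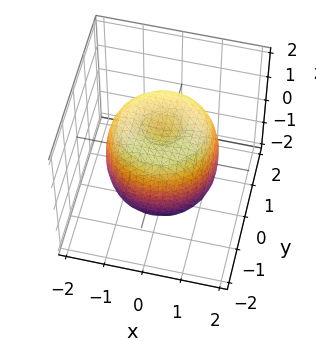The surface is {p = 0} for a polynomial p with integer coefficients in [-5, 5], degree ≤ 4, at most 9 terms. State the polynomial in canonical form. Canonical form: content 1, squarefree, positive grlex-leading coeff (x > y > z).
2*x^4 + 4*x^2*y^2 + 2*y^4 - 3*x^2 - 3*y^2 + 2*z^2 - 2

The degree is 4 — the shape is more complex than any degree-3 surface.
Symmetries: every cross-section ⟂ z is a circle, so x, y appear only via x² + y².
From the axis intercepts and sections: among the integer gridlines, it crosses the z-axis at z ∈ {-1, 1}; a circular section at z = 0 has radius between 1 and 2.
Assembling these constraints gives the stated polynomial.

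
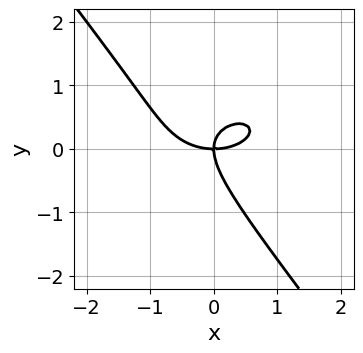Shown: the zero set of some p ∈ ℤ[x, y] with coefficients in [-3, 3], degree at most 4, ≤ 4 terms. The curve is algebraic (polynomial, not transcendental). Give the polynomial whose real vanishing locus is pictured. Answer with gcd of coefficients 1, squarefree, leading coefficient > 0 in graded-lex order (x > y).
x^3 + 2*x*y^2 + 2*y^3 - 2*x*y

First, deg p = 3. The shape is more complex than any degree-2 curve.
Next, observable constraints: it crosses the x-axis at the gridline x = 0; one y-axis crossing is at y = 0.
Finally, the integer polynomial consistent with all of this is the stated p.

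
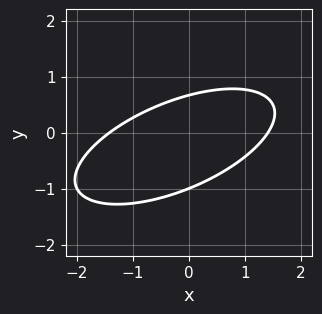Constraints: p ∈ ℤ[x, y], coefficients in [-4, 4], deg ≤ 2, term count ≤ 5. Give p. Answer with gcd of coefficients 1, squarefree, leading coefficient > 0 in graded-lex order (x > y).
deg p = 2. No degree-1 curve has this shape.
From the axis intercepts and sections: it crosses the y-axis at the gridline y = -1.
Assembling these constraints gives the stated polynomial.

x^2 - 2*x*y + 3*y^2 + y - 2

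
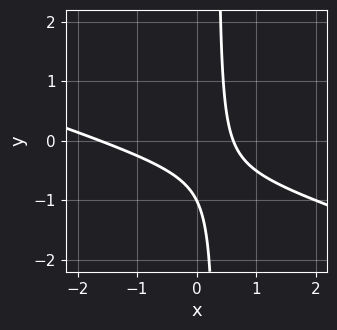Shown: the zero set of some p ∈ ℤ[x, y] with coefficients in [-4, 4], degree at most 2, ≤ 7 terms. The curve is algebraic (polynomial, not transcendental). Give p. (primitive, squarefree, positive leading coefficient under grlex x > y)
x^2 + 3*x*y + x - y - 1

(a) deg p = 2. A generic line meets the curve in up to 2 points.
(b) From the visible intercepts: one y-axis crossing is at y = -1.
(c) Putting this together gives p.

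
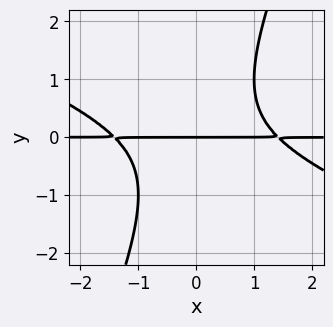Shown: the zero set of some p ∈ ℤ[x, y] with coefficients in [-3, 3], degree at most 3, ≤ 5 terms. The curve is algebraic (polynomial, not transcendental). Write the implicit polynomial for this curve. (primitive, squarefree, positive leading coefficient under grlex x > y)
deg p = 3.
Against the integer gridlines: one y-axis crossing is at y = 0; the visible x-axis segment lies entirely on the curve.
Solving for integer coefficients yields p as stated.

x^2*y + 2*x*y^2 - y^3 - 2*y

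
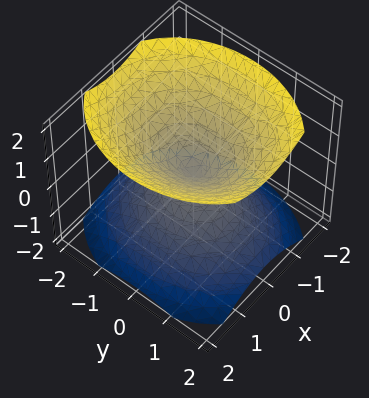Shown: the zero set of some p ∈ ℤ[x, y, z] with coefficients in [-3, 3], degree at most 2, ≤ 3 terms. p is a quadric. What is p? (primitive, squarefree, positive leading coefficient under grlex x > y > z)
3*x^2 + 2*y^2 - 3*z^2

I count 2 distinct pieces. They look like related sheets of one shape, so recover p as a whole.
The degree is 2 — two nappes meeting at a single point; a quadric.
Symmetries: mirror symmetry z ↦ −z ⇒ only even powers of z; mirror symmetry x ↦ −x ⇒ only even powers of x; it's symmetric under y → −y, forcing even powers of y.
From the visible intercepts: one y-axis crossing is at y = 0; it crosses the z-axis at the gridline z = 0; one x-axis crossing is at x = 0.
Solving for integer coefficients yields p as stated.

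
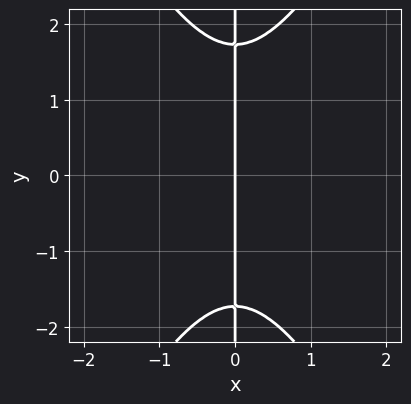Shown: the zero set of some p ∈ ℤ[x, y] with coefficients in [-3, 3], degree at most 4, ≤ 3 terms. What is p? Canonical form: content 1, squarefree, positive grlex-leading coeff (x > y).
3*x^3 - x*y^2 + 3*x

The degree is 3 — a generic line meets the curve in up to 3 points.
Symmetries: it's symmetric under y → −y, forcing even powers of y.
Observable constraints: it crosses the x-axis at the gridline x = 0; the visible y-axis segment lies entirely on the curve.
Assembling these constraints gives the stated polynomial.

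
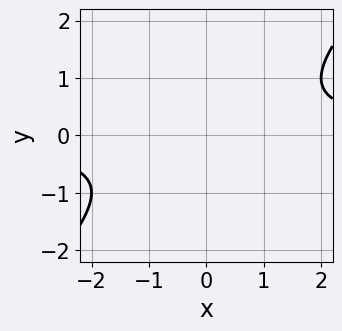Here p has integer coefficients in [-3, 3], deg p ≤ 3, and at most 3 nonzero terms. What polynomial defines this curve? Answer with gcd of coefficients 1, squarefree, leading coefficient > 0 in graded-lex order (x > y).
x*y - y^2 - 1

(a) Degree: no degree-1 curve has this shape, so deg p = 2.
(b) Observable constraints: no x-intercept at any integer in the box; the curve avoids every integer y-axis point in the box.
(c) Putting this together gives p.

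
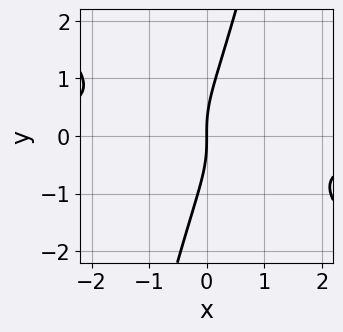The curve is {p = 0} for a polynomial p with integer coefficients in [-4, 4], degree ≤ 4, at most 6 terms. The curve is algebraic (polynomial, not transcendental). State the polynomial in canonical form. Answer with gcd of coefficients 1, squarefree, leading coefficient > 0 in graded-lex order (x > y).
3*x^2*y + 3*x*y^2 - y^3 + 3*x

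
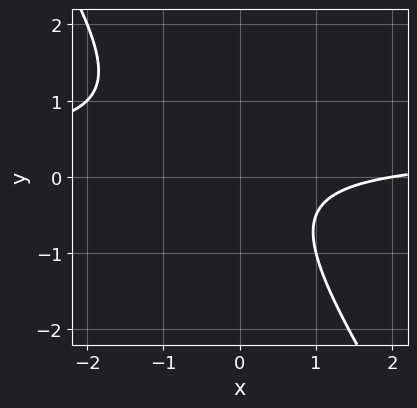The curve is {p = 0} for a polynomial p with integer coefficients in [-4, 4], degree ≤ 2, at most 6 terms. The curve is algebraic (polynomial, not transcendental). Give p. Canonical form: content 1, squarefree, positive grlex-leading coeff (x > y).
3*x*y + 2*y^2 - x + 2

Degree: a generic line meets the curve in up to 2 points, so deg p = 2.
From the axis intercepts and sections: the curve avoids every integer y-axis point in the box; it meets the x-axis at x = 2 (among the integer gridlines).
Assembling these constraints gives the stated polynomial.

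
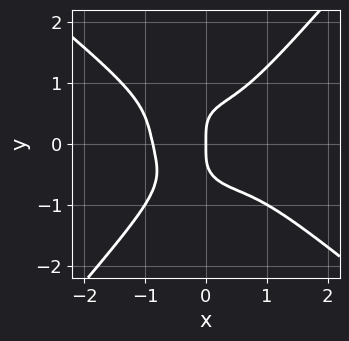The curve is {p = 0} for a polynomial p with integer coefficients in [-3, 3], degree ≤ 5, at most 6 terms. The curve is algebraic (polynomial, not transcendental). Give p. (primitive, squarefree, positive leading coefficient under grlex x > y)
3*x^4 + 2*x^3*y - 3*y^4 + 2*x

deg p = 4. No degree-3 curve has this shape.
Against the integer gridlines: one x-axis crossing is at x = 0; it crosses the y-axis at the gridline y = 0.
These observations pin down the coefficients.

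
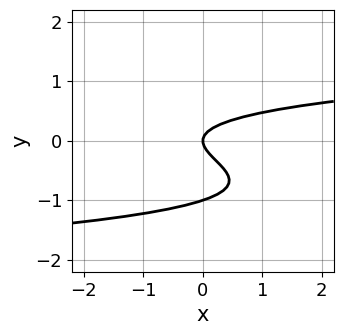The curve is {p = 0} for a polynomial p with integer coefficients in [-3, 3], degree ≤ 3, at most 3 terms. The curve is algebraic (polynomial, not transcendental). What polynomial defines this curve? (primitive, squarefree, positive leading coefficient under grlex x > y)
deg p = 3. The shape is more complex than any degree-2 curve.
From the axis intercepts and sections: among the integer gridlines, it crosses the y-axis at y ∈ {-1, 0}; one x-axis crossing is at x = 0.
Matching integer coefficients to the picture gives p.

3*y^3 + 3*y^2 - x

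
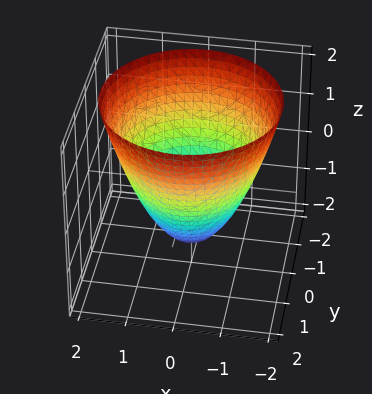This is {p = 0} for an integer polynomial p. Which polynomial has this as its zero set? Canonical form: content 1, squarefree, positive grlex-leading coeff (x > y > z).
1. Degree: no degree-1 surface has this shape, so deg p = 2.
2. Symmetries: rotational symmetry about the z-axis ⇒ p depends on x, y only through x² + y².
3. From the visible intercepts: a circular section at z = 0 has radius between 1 and 2.
4. The integer polynomial consistent with all of this is the stated p.

2*x^2 + 2*y^2 - 2*z - 3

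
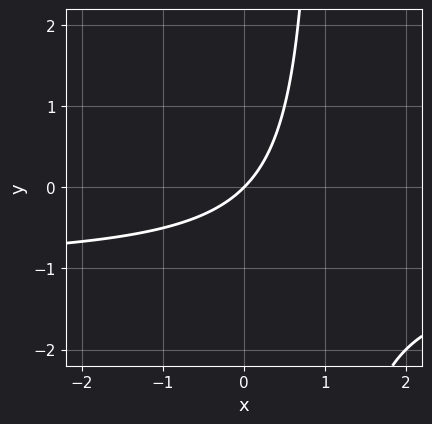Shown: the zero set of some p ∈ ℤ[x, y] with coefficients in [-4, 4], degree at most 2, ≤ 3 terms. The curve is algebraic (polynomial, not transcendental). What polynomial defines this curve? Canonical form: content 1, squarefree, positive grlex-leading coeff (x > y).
(a) deg p = 2.
(b) From the visible intercepts: it crosses the y-axis at the gridline y = 0; it crosses the x-axis at the gridline x = 0.
(c) These observations pin down the coefficients.

x*y + x - y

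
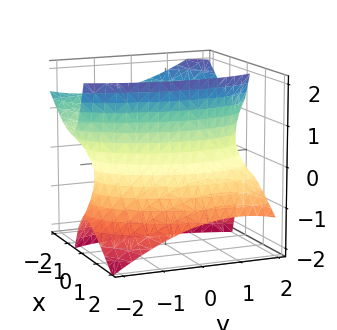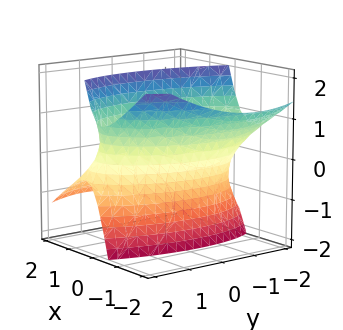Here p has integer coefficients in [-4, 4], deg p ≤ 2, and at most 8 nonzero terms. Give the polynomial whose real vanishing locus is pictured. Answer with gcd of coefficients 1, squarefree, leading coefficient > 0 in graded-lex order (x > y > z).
3*x^2 - x*y + 3*x*z + y^2 - z^2 - 3

(a) deg p = 2.
(b) Checking where it meets the axes: among the integer gridlines, it crosses the x-axis at x ∈ {-1, 1}; no z-intercept at any integer in the box.
(c) The integer polynomial consistent with all of this is the stated p.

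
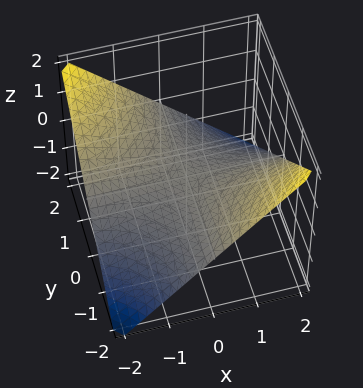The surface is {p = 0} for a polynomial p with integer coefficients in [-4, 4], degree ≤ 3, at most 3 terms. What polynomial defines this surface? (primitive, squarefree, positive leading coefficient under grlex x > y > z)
x*y + 2*z

1. Degree: a hyperbolic paraboloid; a quadric, so deg p = 2.
2. Reading off the gridlines: the visible x-axis segment lies entirely on the surface; the visible y-axis segment lies entirely on the surface.
3. Matching integer coefficients to the picture gives p.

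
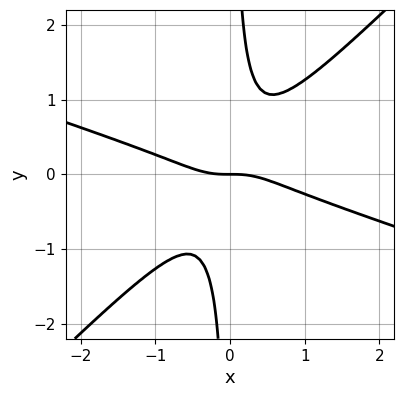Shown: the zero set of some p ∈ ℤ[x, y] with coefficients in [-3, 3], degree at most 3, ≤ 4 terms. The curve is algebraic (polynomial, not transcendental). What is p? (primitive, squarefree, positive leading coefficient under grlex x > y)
x^3 + 2*x^2*y - 3*x*y^2 + y

First, the degree is 3 — the shape is more complex than any degree-2 curve.
Then, checking where it meets the axes: it meets the y-axis at y = 0 (among the integer gridlines); one x-axis crossing is at x = 0.
Finally, the integer polynomial consistent with all of this is the stated p.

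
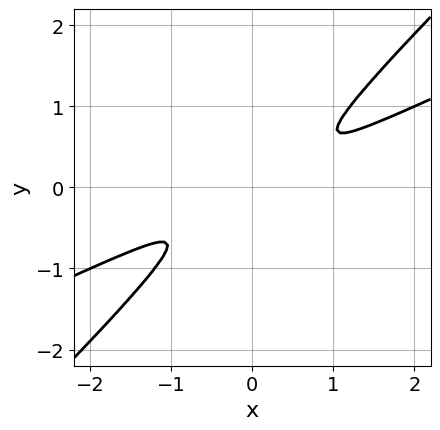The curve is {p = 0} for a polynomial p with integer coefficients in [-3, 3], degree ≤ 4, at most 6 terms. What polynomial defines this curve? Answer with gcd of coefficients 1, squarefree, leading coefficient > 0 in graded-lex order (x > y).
x^4 - x^3*y - 3*x^2*y^2 + 3*y^4 + y^2

(a) The degree is 4 — the shape is more complex than any degree-3 curve.
(b) Putting this together gives p.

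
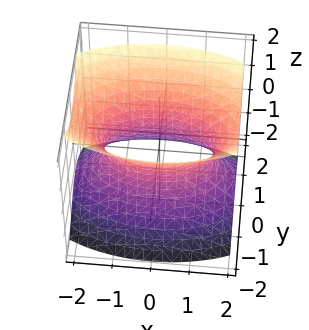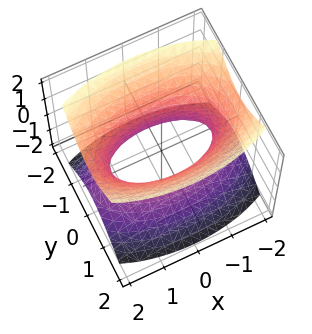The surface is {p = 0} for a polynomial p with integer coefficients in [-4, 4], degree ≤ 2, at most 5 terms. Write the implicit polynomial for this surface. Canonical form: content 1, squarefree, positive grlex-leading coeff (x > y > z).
x^2 + 3*y^2 - 2*z^2 - 2

First, the degree is 2 — one connected sheet with a waist; a quadric.
Then, symmetries: the x ↦ −x reflection is a symmetry, so x appears only in even powers; the y ↦ −y reflection is a symmetry, so y appears only in even powers; the z ↦ −z reflection is a symmetry, so z appears only in even powers.
Then, observable constraints: the surface avoids every integer z-axis point in the box.
Finally, these observations pin down the coefficients.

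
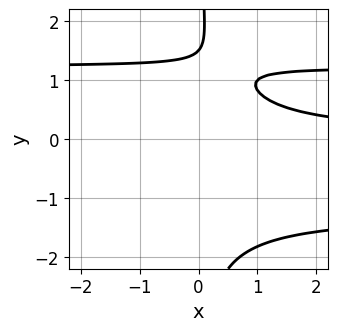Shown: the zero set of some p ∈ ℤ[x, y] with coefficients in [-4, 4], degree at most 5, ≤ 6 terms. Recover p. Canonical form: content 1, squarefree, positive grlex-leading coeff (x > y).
2*x*y^3 - 3*x*y - 2*y + 3

deg p = 4.
Observable constraints: no x-intercept at any integer in the box.
Putting this together gives p.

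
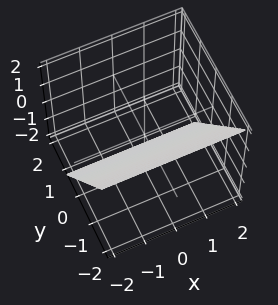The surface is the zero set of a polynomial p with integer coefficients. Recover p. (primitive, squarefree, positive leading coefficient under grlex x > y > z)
3*y + 2*z + 2

deg p = 1.
Against the integer gridlines: it meets the z-axis at z = -1 (among the integer gridlines); the surface avoids every integer x-axis point in the box.
Fitting integer coefficients to these (and the overall shape) gives p.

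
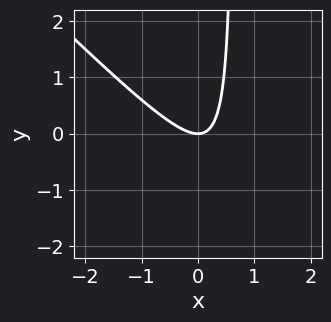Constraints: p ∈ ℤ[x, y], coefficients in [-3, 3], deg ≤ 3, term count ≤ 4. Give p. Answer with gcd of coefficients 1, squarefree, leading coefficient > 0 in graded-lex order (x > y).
3*x^2 + 3*x*y - 2*y

deg p = 2.
Observable constraints: it meets the x-axis at x = 0 (among the integer gridlines); it meets the y-axis at y = 0 (among the integer gridlines).
Solving for integer coefficients yields p as stated.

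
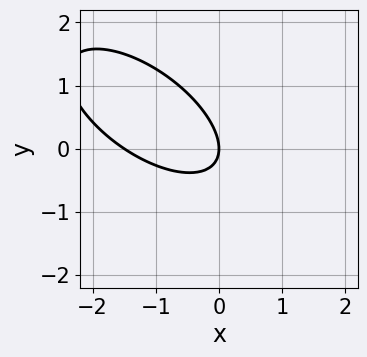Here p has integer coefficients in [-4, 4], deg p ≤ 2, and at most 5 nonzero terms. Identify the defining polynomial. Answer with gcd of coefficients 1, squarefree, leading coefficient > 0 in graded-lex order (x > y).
2*x^2 + 3*x*y + 3*y^2 + 3*x

First, degree: a generic line meets the curve in up to 2 points, so deg p = 2.
Next, observable constraints: one y-axis crossing is at y = 0; one x-axis crossing is at x = 0.
Finally, the integer polynomial consistent with all of this is the stated p.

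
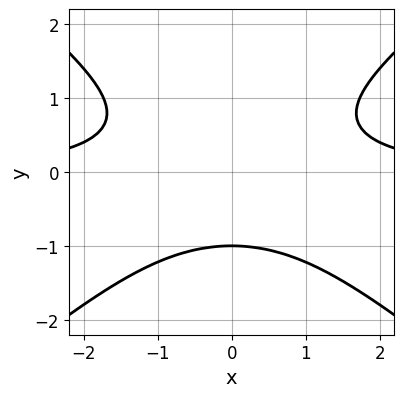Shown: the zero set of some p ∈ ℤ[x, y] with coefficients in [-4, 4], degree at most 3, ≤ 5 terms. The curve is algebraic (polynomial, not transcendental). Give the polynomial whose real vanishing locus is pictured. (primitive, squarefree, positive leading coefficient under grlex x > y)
2*x^2*y - 3*y^3 - 3

First, degree: the shape is more complex than any degree-2 curve, so deg p = 3.
Next, symmetries: mirror symmetry x ↦ −x ⇒ only even powers of x.
Then, checking where it meets the axes: one y-axis crossing is at y = -1; no x-intercept at any integer in the box.
Finally, together with the visible shape, these determine p as stated.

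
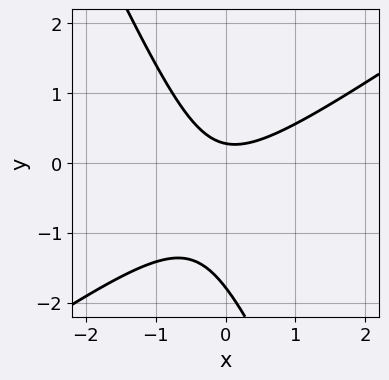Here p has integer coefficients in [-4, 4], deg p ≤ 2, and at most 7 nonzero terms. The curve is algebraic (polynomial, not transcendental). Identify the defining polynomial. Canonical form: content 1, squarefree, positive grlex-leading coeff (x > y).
3*x^2 - 3*x*y - 2*y^2 - 3*y + 1

First, deg p = 2.
Then, observable constraints: the curve avoids every integer x-axis point in the box.
Finally, assembling these constraints gives the stated polynomial.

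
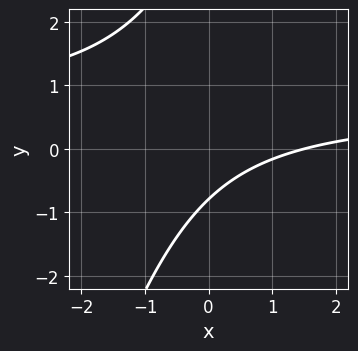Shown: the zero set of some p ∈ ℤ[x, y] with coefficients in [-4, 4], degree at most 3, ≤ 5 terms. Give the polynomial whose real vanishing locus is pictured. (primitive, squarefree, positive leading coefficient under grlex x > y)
3*x*y - y^2 - 2*x + 3*y + 3

(a) Degree: the shape is more complex than any degree-1 curve, so deg p = 2.
(b) Putting this together gives p.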